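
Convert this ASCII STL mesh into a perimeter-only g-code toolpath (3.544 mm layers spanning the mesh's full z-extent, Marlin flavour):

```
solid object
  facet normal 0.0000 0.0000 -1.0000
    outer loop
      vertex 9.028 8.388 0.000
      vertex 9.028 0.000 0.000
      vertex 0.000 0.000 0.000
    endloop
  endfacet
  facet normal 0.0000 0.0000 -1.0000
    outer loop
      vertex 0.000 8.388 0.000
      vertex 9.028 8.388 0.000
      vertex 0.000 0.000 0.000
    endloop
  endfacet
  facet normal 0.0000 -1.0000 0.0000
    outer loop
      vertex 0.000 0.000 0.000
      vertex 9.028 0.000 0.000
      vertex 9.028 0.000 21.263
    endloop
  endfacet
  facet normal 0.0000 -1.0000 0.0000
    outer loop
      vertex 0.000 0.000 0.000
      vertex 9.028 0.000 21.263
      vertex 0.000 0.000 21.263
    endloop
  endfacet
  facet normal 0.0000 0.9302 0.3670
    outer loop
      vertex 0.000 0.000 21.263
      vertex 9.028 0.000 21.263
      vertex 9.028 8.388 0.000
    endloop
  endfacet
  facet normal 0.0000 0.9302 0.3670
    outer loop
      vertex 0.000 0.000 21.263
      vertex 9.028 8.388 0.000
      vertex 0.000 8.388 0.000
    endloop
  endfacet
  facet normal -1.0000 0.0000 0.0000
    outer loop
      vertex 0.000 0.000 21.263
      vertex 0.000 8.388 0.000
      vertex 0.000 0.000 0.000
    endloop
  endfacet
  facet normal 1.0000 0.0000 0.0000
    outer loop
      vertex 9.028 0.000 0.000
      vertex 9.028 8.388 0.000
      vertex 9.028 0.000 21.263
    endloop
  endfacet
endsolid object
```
; perimeter-only toolpath
G21 ; units = mm
G90 ; absolute positioning
G28 ; home
; layer 1
G0 Z3.544
G0 X0.000 Y0.000
G1 X9.028 Y0.000
G1 X9.028 Y6.990
G1 X0.000 Y6.990
G1 X0.000 Y0.000
; layer 2
G0 Z7.088
G0 X0.000 Y0.000
G1 X9.028 Y0.000
G1 X9.028 Y5.592
G1 X0.000 Y5.592
G1 X0.000 Y0.000
; layer 3
G0 Z10.632
G0 X0.000 Y0.000
G1 X9.028 Y0.000
G1 X9.028 Y4.194
G1 X0.000 Y4.194
G1 X0.000 Y0.000
; layer 4
G0 Z14.175
G0 X0.000 Y0.000
G1 X9.028 Y0.000
G1 X9.028 Y2.796
G1 X0.000 Y2.796
G1 X0.000 Y0.000
; layer 5
G0 Z17.719
G0 X0.000 Y0.000
G1 X9.028 Y0.000
G1 X9.028 Y1.398
G1 X0.000 Y1.398
G1 X0.000 Y0.000
M2 ; end

The solid is a wedge (ramp): 9.03 × 8.39 mm base, rising to 21.3 mm along the y=0 edge and sloping linearly to z=0 at y=8.39. Slicing at Δz = 3.544 mm — 6 equal slices spanning the solid's height, so layer i sits at z = i·h/6 — gives 5 non-empty perimeters. Each is a 4-segment closed polygon; G0 lifts to the layer z and rapids to the start vertex, then G1 traces the edges. The cross-section shrinks linearly with z (the slice at the apex is degenerate and omitted).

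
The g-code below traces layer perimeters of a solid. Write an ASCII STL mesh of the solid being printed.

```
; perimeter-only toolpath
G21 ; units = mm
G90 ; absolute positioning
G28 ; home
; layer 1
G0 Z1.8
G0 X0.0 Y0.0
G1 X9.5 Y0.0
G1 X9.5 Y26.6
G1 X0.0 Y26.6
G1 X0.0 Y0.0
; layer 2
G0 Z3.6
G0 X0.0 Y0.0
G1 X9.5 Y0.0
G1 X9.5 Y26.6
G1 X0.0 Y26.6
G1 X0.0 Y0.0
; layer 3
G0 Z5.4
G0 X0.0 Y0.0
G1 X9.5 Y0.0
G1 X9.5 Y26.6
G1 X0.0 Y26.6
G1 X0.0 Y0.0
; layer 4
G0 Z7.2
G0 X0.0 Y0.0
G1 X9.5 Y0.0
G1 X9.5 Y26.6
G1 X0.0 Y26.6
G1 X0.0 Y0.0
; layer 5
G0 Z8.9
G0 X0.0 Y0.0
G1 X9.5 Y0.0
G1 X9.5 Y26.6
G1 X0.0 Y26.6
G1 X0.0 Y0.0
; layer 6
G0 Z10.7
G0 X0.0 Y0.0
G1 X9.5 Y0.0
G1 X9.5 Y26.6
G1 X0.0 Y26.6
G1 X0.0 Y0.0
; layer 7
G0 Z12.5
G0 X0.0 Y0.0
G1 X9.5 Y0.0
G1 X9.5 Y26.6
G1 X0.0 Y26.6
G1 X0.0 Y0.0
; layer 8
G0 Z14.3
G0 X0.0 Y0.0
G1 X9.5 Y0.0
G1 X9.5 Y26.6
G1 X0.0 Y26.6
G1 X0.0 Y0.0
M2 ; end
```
solid part
  facet normal 0.0000 0.0000 -1.0000
    outer loop
      vertex 9.5 26.6 0.0
      vertex 9.5 0.0 0.0
      vertex 0.0 0.0 0.0
    endloop
  endfacet
  facet normal 0.0000 0.0000 -1.0000
    outer loop
      vertex 0.0 26.6 0.0
      vertex 9.5 26.6 0.0
      vertex 0.0 0.0 0.0
    endloop
  endfacet
  facet normal 0.0000 0.0000 1.0000
    outer loop
      vertex 0.0 0.0 14.3
      vertex 9.5 0.0 14.3
      vertex 9.5 26.6 14.3
    endloop
  endfacet
  facet normal 0.0000 0.0000 1.0000
    outer loop
      vertex 0.0 0.0 14.3
      vertex 9.5 26.6 14.3
      vertex 0.0 26.6 14.3
    endloop
  endfacet
  facet normal 0.0000 -1.0000 0.0000
    outer loop
      vertex 0.0 0.0 0.0
      vertex 9.5 0.0 0.0
      vertex 9.5 0.0 14.3
    endloop
  endfacet
  facet normal 0.0000 -1.0000 0.0000
    outer loop
      vertex 0.0 0.0 0.0
      vertex 9.5 0.0 14.3
      vertex 0.0 0.0 14.3
    endloop
  endfacet
  facet normal 0.0000 1.0000 0.0000
    outer loop
      vertex 9.5 26.6 14.3
      vertex 9.5 26.6 0.0
      vertex 0.0 26.6 0.0
    endloop
  endfacet
  facet normal 0.0000 1.0000 0.0000
    outer loop
      vertex 0.0 26.6 14.3
      vertex 9.5 26.6 14.3
      vertex 0.0 26.6 0.0
    endloop
  endfacet
  facet normal -1.0000 0.0000 0.0000
    outer loop
      vertex 0.0 26.6 14.3
      vertex 0.0 26.6 0.0
      vertex 0.0 0.0 0.0
    endloop
  endfacet
  facet normal -1.0000 0.0000 0.0000
    outer loop
      vertex 0.0 0.0 14.3
      vertex 0.0 26.6 14.3
      vertex 0.0 0.0 0.0
    endloop
  endfacet
  facet normal 1.0000 0.0000 0.0000
    outer loop
      vertex 9.5 0.0 0.0
      vertex 9.5 26.6 0.0
      vertex 9.5 26.6 14.3
    endloop
  endfacet
  facet normal 1.0000 0.0000 0.0000
    outer loop
      vertex 9.5 0.0 0.0
      vertex 9.5 26.6 14.3
      vertex 9.5 0.0 14.3
    endloop
  endfacet
endsolid part

The G0 Z moves step by Δz≈1.8 mm. Every layer's G1 loop is the same polygon, so the solid is a straight extrusion of it from z=0 to z≈14.3. Closing with flat bottom and top caps and triangulating gives 12 facets — a rectangular box, roughly 9.5 × 26.6 mm footprint and 14.3 mm tall.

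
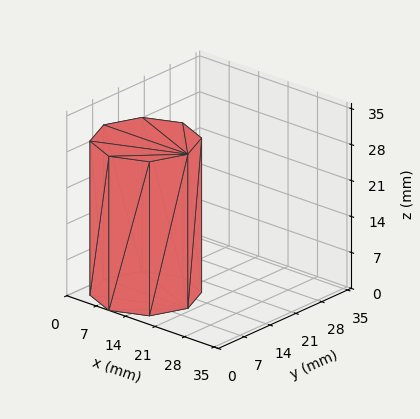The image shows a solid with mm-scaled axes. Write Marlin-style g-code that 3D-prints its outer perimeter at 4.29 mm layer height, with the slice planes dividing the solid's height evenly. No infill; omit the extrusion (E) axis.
Reading the render: the shape is a regular 8-sided prism (a cylinder approximated with 8 flat sides), circumscribed radius ≈ 10 mm, height ≈ 30 mm (dimensions read to the nearest mm from the axis ticks). For the g-code, the solid's height is divided into equal slices at the stated Δz and each level perimeter traced with G1 moves after a G0 lift.

; perimeter-only toolpath
G21 ; units = mm
G90 ; absolute positioning
G28 ; home
; layer 1
G0 Z4.29
G0 X20.00 Y10.00
G1 X17.07 Y17.07
G1 X10.00 Y20.00
G1 X2.93 Y17.07
G1 X0.00 Y10.00
G1 X2.93 Y2.93
G1 X10.00 Y0.00
G1 X17.07 Y2.93
G1 X20.00 Y10.00
; layer 2
G0 Z8.57
G0 X20.00 Y10.00
G1 X17.07 Y17.07
G1 X10.00 Y20.00
G1 X2.93 Y17.07
G1 X0.00 Y10.00
G1 X2.93 Y2.93
G1 X10.00 Y0.00
G1 X17.07 Y2.93
G1 X20.00 Y10.00
; layer 3
G0 Z12.86
G0 X20.00 Y10.00
G1 X17.07 Y17.07
G1 X10.00 Y20.00
G1 X2.93 Y17.07
G1 X0.00 Y10.00
G1 X2.93 Y2.93
G1 X10.00 Y0.00
G1 X17.07 Y2.93
G1 X20.00 Y10.00
; layer 4
G0 Z17.14
G0 X20.00 Y10.00
G1 X17.07 Y17.07
G1 X10.00 Y20.00
G1 X2.93 Y17.07
G1 X0.00 Y10.00
G1 X2.93 Y2.93
G1 X10.00 Y0.00
G1 X17.07 Y2.93
G1 X20.00 Y10.00
; layer 5
G0 Z21.43
G0 X20.00 Y10.00
G1 X17.07 Y17.07
G1 X10.00 Y20.00
G1 X2.93 Y17.07
G1 X0.00 Y10.00
G1 X2.93 Y2.93
G1 X10.00 Y0.00
G1 X17.07 Y2.93
G1 X20.00 Y10.00
; layer 6
G0 Z25.71
G0 X20.00 Y10.00
G1 X17.07 Y17.07
G1 X10.00 Y20.00
G1 X2.93 Y17.07
G1 X0.00 Y10.00
G1 X2.93 Y2.93
G1 X10.00 Y0.00
G1 X17.07 Y2.93
G1 X20.00 Y10.00
; layer 7
G0 Z30.00
G0 X20.00 Y10.00
G1 X17.07 Y17.07
G1 X10.00 Y20.00
G1 X2.93 Y17.07
G1 X0.00 Y10.00
G1 X2.93 Y2.93
G1 X10.00 Y0.00
G1 X17.07 Y2.93
G1 X20.00 Y10.00
M2 ; end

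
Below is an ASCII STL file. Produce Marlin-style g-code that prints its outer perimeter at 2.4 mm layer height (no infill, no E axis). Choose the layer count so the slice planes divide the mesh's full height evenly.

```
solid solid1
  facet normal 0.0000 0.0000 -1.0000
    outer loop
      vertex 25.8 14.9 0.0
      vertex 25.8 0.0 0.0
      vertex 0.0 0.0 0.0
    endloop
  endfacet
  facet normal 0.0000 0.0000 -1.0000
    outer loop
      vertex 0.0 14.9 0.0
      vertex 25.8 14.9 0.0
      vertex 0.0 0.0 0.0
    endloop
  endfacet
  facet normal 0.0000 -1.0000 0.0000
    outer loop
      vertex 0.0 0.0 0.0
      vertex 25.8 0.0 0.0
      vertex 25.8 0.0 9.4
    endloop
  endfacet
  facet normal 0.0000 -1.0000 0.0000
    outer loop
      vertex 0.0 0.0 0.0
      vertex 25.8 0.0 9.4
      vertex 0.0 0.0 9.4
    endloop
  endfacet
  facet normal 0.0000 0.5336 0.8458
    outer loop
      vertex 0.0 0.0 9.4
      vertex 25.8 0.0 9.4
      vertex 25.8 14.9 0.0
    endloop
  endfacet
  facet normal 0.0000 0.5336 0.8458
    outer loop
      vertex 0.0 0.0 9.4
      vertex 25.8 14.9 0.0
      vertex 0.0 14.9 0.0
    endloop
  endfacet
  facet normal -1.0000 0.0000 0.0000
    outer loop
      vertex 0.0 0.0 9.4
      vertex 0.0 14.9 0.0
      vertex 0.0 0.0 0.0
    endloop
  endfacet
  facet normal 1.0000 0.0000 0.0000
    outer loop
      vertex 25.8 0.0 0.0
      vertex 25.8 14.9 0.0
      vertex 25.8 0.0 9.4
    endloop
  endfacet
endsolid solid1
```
; perimeter-only toolpath
G21 ; units = mm
G90 ; absolute positioning
G28 ; home
; layer 1
G0 Z2.4
G0 X0.0 Y0.0
G1 X25.8 Y0.0
G1 X25.8 Y11.2
G1 X0.0 Y11.2
G1 X0.0 Y0.0
; layer 2
G0 Z4.7
G0 X0.0 Y0.0
G1 X25.8 Y0.0
G1 X25.8 Y7.5
G1 X0.0 Y7.5
G1 X0.0 Y0.0
; layer 3
G0 Z7.1
G0 X0.0 Y0.0
G1 X25.8 Y0.0
G1 X25.8 Y3.7
G1 X0.0 Y3.7
G1 X0.0 Y0.0
M2 ; end

The solid is a wedge (ramp): 25.8 × 14.9 mm base, rising to 9.4 mm along the y=0 edge and sloping linearly to z=0 at y=14.9. Slicing at Δz = 2.4 mm — 4 equal slices spanning the solid's height, so layer i sits at z = i·h/4 — gives 3 non-empty perimeters. Each is a 4-segment closed polygon; G0 lifts to the layer z and rapids to the start vertex, then G1 traces the edges. The cross-section shrinks linearly with z (the slice at the apex is degenerate and omitted).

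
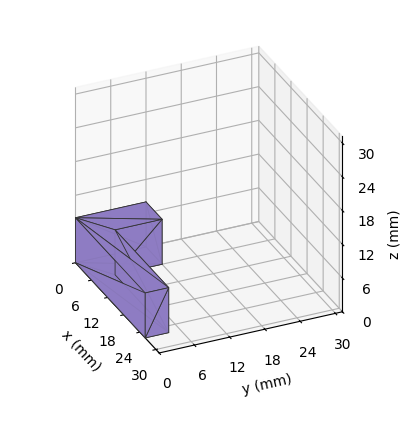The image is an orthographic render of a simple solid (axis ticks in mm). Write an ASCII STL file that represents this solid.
Reading the render: the shape is an L-shaped prism: outer 26 × 12 mm, arm thicknesses ≈ 4 mm (horizontal) and 6 mm (vertical), extruded 8 mm in z (dimensions read to the nearest mm from the axis ticks). For the STL, each face is triangulated and given an outward normal.

solid part
  facet normal 0.0000 0.0000 -1.0000
    outer loop
      vertex 26.000 4.000 0.000
      vertex 26.000 0.000 0.000
      vertex 0.000 0.000 0.000
    endloop
  endfacet
  facet normal 0.0000 0.0000 -1.0000
    outer loop
      vertex 6.000 4.000 0.000
      vertex 26.000 4.000 0.000
      vertex 0.000 0.000 0.000
    endloop
  endfacet
  facet normal 0.0000 0.0000 -1.0000
    outer loop
      vertex 6.000 12.000 0.000
      vertex 6.000 4.000 0.000
      vertex 0.000 0.000 0.000
    endloop
  endfacet
  facet normal 0.0000 0.0000 -1.0000
    outer loop
      vertex 0.000 12.000 0.000
      vertex 6.000 12.000 0.000
      vertex 0.000 0.000 0.000
    endloop
  endfacet
  facet normal 0.0000 0.0000 1.0000
    outer loop
      vertex 0.000 0.000 8.000
      vertex 26.000 0.000 8.000
      vertex 26.000 4.000 8.000
    endloop
  endfacet
  facet normal 0.0000 0.0000 1.0000
    outer loop
      vertex 0.000 0.000 8.000
      vertex 26.000 4.000 8.000
      vertex 6.000 4.000 8.000
    endloop
  endfacet
  facet normal 0.0000 0.0000 1.0000
    outer loop
      vertex 0.000 0.000 8.000
      vertex 6.000 4.000 8.000
      vertex 6.000 12.000 8.000
    endloop
  endfacet
  facet normal 0.0000 0.0000 1.0000
    outer loop
      vertex 0.000 0.000 8.000
      vertex 6.000 12.000 8.000
      vertex 0.000 12.000 8.000
    endloop
  endfacet
  facet normal 0.0000 -1.0000 0.0000
    outer loop
      vertex 0.000 0.000 0.000
      vertex 26.000 0.000 0.000
      vertex 26.000 0.000 8.000
    endloop
  endfacet
  facet normal 0.0000 -1.0000 0.0000
    outer loop
      vertex 0.000 0.000 0.000
      vertex 26.000 0.000 8.000
      vertex 0.000 0.000 8.000
    endloop
  endfacet
  facet normal 1.0000 0.0000 0.0000
    outer loop
      vertex 26.000 0.000 0.000
      vertex 26.000 4.000 0.000
      vertex 26.000 4.000 8.000
    endloop
  endfacet
  facet normal 1.0000 0.0000 0.0000
    outer loop
      vertex 26.000 0.000 0.000
      vertex 26.000 4.000 8.000
      vertex 26.000 0.000 8.000
    endloop
  endfacet
  facet normal 0.0000 1.0000 0.0000
    outer loop
      vertex 26.000 4.000 0.000
      vertex 6.000 4.000 0.000
      vertex 6.000 4.000 8.000
    endloop
  endfacet
  facet normal 0.0000 1.0000 0.0000
    outer loop
      vertex 26.000 4.000 0.000
      vertex 6.000 4.000 8.000
      vertex 26.000 4.000 8.000
    endloop
  endfacet
  facet normal 1.0000 0.0000 0.0000
    outer loop
      vertex 6.000 4.000 0.000
      vertex 6.000 12.000 0.000
      vertex 6.000 12.000 8.000
    endloop
  endfacet
  facet normal 1.0000 0.0000 0.0000
    outer loop
      vertex 6.000 4.000 0.000
      vertex 6.000 12.000 8.000
      vertex 6.000 4.000 8.000
    endloop
  endfacet
  facet normal 0.0000 1.0000 0.0000
    outer loop
      vertex 6.000 12.000 0.000
      vertex 0.000 12.000 0.000
      vertex 0.000 12.000 8.000
    endloop
  endfacet
  facet normal 0.0000 1.0000 0.0000
    outer loop
      vertex 6.000 12.000 0.000
      vertex 0.000 12.000 8.000
      vertex 6.000 12.000 8.000
    endloop
  endfacet
  facet normal -1.0000 0.0000 0.0000
    outer loop
      vertex 0.000 12.000 0.000
      vertex 0.000 0.000 0.000
      vertex 0.000 0.000 8.000
    endloop
  endfacet
  facet normal -1.0000 0.0000 0.0000
    outer loop
      vertex 0.000 12.000 0.000
      vertex 0.000 0.000 8.000
      vertex 0.000 12.000 8.000
    endloop
  endfacet
endsolid part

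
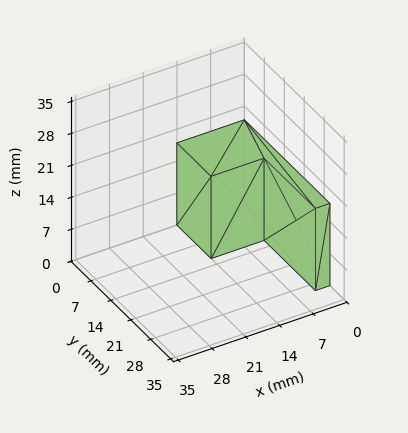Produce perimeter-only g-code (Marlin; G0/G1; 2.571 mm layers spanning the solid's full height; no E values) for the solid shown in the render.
Reading the render: the shape is an L-shaped prism: outer 14 × 30 mm, arm thicknesses ≈ 12 mm (horizontal) and 3 mm (vertical), extruded 18 mm in z (dimensions read to the nearest mm from the axis ticks). For the g-code, the solid's height is divided into equal slices at the stated Δz and each level perimeter traced with G1 moves after a G0 lift.

; perimeter-only toolpath
G21 ; units = mm
G90 ; absolute positioning
G28 ; home
; layer 1
G0 Z2.571
G0 X0.000 Y0.000
G1 X14.000 Y0.000
G1 X14.000 Y12.000
G1 X3.000 Y12.000
G1 X3.000 Y30.000
G1 X0.000 Y30.000
G1 X0.000 Y0.000
; layer 2
G0 Z5.143
G0 X0.000 Y0.000
G1 X14.000 Y0.000
G1 X14.000 Y12.000
G1 X3.000 Y12.000
G1 X3.000 Y30.000
G1 X0.000 Y30.000
G1 X0.000 Y0.000
; layer 3
G0 Z7.714
G0 X0.000 Y0.000
G1 X14.000 Y0.000
G1 X14.000 Y12.000
G1 X3.000 Y12.000
G1 X3.000 Y30.000
G1 X0.000 Y30.000
G1 X0.000 Y0.000
; layer 4
G0 Z10.286
G0 X0.000 Y0.000
G1 X14.000 Y0.000
G1 X14.000 Y12.000
G1 X3.000 Y12.000
G1 X3.000 Y30.000
G1 X0.000 Y30.000
G1 X0.000 Y0.000
; layer 5
G0 Z12.857
G0 X0.000 Y0.000
G1 X14.000 Y0.000
G1 X14.000 Y12.000
G1 X3.000 Y12.000
G1 X3.000 Y30.000
G1 X0.000 Y30.000
G1 X0.000 Y0.000
; layer 6
G0 Z15.429
G0 X0.000 Y0.000
G1 X14.000 Y0.000
G1 X14.000 Y12.000
G1 X3.000 Y12.000
G1 X3.000 Y30.000
G1 X0.000 Y30.000
G1 X0.000 Y0.000
; layer 7
G0 Z18.000
G0 X0.000 Y0.000
G1 X14.000 Y0.000
G1 X14.000 Y12.000
G1 X3.000 Y12.000
G1 X3.000 Y30.000
G1 X0.000 Y30.000
G1 X0.000 Y0.000
M2 ; end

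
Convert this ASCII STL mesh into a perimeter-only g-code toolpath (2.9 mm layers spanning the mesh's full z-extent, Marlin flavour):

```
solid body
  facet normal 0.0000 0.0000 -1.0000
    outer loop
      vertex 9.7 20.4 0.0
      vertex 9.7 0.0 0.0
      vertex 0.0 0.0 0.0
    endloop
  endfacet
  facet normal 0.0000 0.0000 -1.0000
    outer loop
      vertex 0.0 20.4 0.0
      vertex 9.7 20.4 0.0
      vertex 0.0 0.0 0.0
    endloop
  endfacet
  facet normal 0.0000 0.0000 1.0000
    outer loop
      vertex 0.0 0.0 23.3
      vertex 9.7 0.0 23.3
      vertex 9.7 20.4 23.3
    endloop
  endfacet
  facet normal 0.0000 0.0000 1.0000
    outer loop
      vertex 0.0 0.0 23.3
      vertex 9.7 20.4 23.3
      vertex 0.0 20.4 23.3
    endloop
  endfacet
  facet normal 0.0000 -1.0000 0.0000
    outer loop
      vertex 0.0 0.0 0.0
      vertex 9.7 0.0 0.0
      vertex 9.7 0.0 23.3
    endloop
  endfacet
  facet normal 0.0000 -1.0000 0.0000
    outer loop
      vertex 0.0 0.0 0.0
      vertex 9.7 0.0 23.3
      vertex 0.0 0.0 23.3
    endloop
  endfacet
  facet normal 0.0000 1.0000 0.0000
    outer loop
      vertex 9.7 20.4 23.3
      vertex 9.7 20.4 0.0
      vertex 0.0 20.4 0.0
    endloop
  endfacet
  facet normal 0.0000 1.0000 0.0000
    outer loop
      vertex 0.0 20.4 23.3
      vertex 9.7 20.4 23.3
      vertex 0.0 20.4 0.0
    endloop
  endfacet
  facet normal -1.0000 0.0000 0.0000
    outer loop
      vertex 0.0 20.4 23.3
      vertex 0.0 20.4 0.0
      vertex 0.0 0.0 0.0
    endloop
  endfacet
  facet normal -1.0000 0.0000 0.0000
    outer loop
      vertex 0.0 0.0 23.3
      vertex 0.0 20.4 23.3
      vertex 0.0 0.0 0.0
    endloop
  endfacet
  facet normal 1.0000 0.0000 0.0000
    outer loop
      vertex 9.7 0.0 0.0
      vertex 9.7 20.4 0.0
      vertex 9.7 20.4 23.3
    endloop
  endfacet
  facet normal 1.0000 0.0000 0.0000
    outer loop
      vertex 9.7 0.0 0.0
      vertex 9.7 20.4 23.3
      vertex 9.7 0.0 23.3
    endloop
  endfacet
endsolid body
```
; perimeter-only toolpath
G21 ; units = mm
G90 ; absolute positioning
G28 ; home
; layer 1
G0 Z2.9
G0 X0.0 Y0.0
G1 X9.7 Y0.0
G1 X9.7 Y20.4
G1 X0.0 Y20.4
G1 X0.0 Y0.0
; layer 2
G0 Z5.8
G0 X0.0 Y0.0
G1 X9.7 Y0.0
G1 X9.7 Y20.4
G1 X0.0 Y20.4
G1 X0.0 Y0.0
; layer 3
G0 Z8.7
G0 X0.0 Y0.0
G1 X9.7 Y0.0
G1 X9.7 Y20.4
G1 X0.0 Y20.4
G1 X0.0 Y0.0
; layer 4
G0 Z11.7
G0 X0.0 Y0.0
G1 X9.7 Y0.0
G1 X9.7 Y20.4
G1 X0.0 Y20.4
G1 X0.0 Y0.0
; layer 5
G0 Z14.6
G0 X0.0 Y0.0
G1 X9.7 Y0.0
G1 X9.7 Y20.4
G1 X0.0 Y20.4
G1 X0.0 Y0.0
; layer 6
G0 Z17.5
G0 X0.0 Y0.0
G1 X9.7 Y0.0
G1 X9.7 Y20.4
G1 X0.0 Y20.4
G1 X0.0 Y0.0
; layer 7
G0 Z20.4
G0 X0.0 Y0.0
G1 X9.7 Y0.0
G1 X9.7 Y20.4
G1 X0.0 Y20.4
G1 X0.0 Y0.0
; layer 8
G0 Z23.3
G0 X0.0 Y0.0
G1 X9.7 Y0.0
G1 X9.7 Y20.4
G1 X0.0 Y20.4
G1 X0.0 Y0.0
M2 ; end

The solid is a rectangular box, roughly 9.7 × 20.4 mm footprint and 23.3 mm tall. Slicing at Δz = 2.9 mm — 8 equal slices spanning the solid's height, so layer i sits at z = i·h/8 — gives 8 non-empty perimeters. Each is a 4-segment closed polygon; G0 lifts to the layer z and rapids to the start vertex, then G1 traces the edges.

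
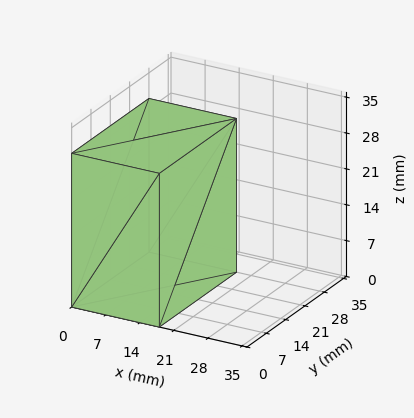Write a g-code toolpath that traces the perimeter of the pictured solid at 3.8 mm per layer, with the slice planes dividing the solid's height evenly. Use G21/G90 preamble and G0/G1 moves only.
Reading the render: the shape is a rectangular box, roughly 18 × 28 mm footprint and 30 mm tall (dimensions read to the nearest mm from the axis ticks). For the g-code, the solid's height is divided into equal slices at the stated Δz and each level perimeter traced with G1 moves after a G0 lift.

; perimeter-only toolpath
G21 ; units = mm
G90 ; absolute positioning
G28 ; home
; layer 1
G0 Z3.8
G0 X0.0 Y0.0
G1 X18.0 Y0.0
G1 X18.0 Y28.0
G1 X0.0 Y28.0
G1 X0.0 Y0.0
; layer 2
G0 Z7.5
G0 X0.0 Y0.0
G1 X18.0 Y0.0
G1 X18.0 Y28.0
G1 X0.0 Y28.0
G1 X0.0 Y0.0
; layer 3
G0 Z11.2
G0 X0.0 Y0.0
G1 X18.0 Y0.0
G1 X18.0 Y28.0
G1 X0.0 Y28.0
G1 X0.0 Y0.0
; layer 4
G0 Z15.0
G0 X0.0 Y0.0
G1 X18.0 Y0.0
G1 X18.0 Y28.0
G1 X0.0 Y28.0
G1 X0.0 Y0.0
; layer 5
G0 Z18.8
G0 X0.0 Y0.0
G1 X18.0 Y0.0
G1 X18.0 Y28.0
G1 X0.0 Y28.0
G1 X0.0 Y0.0
; layer 6
G0 Z22.5
G0 X0.0 Y0.0
G1 X18.0 Y0.0
G1 X18.0 Y28.0
G1 X0.0 Y28.0
G1 X0.0 Y0.0
; layer 7
G0 Z26.2
G0 X0.0 Y0.0
G1 X18.0 Y0.0
G1 X18.0 Y28.0
G1 X0.0 Y28.0
G1 X0.0 Y0.0
; layer 8
G0 Z30.0
G0 X0.0 Y0.0
G1 X18.0 Y0.0
G1 X18.0 Y28.0
G1 X0.0 Y28.0
G1 X0.0 Y0.0
M2 ; end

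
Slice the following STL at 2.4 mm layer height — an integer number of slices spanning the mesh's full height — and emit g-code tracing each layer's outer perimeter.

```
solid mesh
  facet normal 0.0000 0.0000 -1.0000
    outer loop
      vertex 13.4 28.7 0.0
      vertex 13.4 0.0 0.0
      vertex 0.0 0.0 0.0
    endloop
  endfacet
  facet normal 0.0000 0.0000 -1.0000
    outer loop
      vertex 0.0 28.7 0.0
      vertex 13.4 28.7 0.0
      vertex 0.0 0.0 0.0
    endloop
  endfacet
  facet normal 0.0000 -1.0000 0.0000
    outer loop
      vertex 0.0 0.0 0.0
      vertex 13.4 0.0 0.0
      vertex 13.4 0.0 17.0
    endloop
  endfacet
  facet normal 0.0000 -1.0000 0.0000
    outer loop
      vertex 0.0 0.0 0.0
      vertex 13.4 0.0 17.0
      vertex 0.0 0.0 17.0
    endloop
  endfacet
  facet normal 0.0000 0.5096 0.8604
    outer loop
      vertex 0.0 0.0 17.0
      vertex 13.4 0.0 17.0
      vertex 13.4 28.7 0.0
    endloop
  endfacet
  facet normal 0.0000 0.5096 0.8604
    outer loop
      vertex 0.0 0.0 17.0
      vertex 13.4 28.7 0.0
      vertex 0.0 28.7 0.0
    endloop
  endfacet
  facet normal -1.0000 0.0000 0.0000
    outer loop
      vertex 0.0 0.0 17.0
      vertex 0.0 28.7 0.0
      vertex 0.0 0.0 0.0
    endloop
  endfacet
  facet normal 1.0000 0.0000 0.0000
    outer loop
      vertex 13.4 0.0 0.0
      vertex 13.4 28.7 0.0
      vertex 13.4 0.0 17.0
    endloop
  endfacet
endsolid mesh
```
; perimeter-only toolpath
G21 ; units = mm
G90 ; absolute positioning
G28 ; home
; layer 1
G0 Z2.4
G0 X0.0 Y0.0
G1 X13.4 Y0.0
G1 X13.4 Y24.6
G1 X0.0 Y24.6
G1 X0.0 Y0.0
; layer 2
G0 Z4.9
G0 X0.0 Y0.0
G1 X13.4 Y0.0
G1 X13.4 Y20.5
G1 X0.0 Y20.5
G1 X0.0 Y0.0
; layer 3
G0 Z7.3
G0 X0.0 Y0.0
G1 X13.4 Y0.0
G1 X13.4 Y16.4
G1 X0.0 Y16.4
G1 X0.0 Y0.0
; layer 4
G0 Z9.7
G0 X0.0 Y0.0
G1 X13.4 Y0.0
G1 X13.4 Y12.3
G1 X0.0 Y12.3
G1 X0.0 Y0.0
; layer 5
G0 Z12.1
G0 X0.0 Y0.0
G1 X13.4 Y0.0
G1 X13.4 Y8.2
G1 X0.0 Y8.2
G1 X0.0 Y0.0
; layer 6
G0 Z14.6
G0 X0.0 Y0.0
G1 X13.4 Y0.0
G1 X13.4 Y4.1
G1 X0.0 Y4.1
G1 X0.0 Y0.0
M2 ; end

The solid is a wedge (ramp): 13.4 × 28.7 mm base, rising to 17 mm along the y=0 edge and sloping linearly to z=0 at y=28.7. Slicing at Δz = 2.4 mm — 7 equal slices spanning the solid's height, so layer i sits at z = i·h/7 — gives 6 non-empty perimeters. Each is a 4-segment closed polygon; G0 lifts to the layer z and rapids to the start vertex, then G1 traces the edges. The cross-section shrinks linearly with z (the slice at the apex is degenerate and omitted).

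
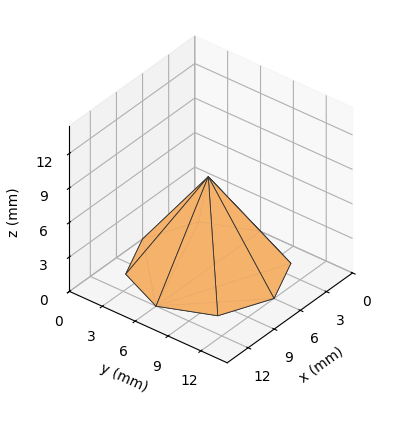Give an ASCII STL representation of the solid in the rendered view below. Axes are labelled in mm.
Reading the render: the shape is a regular 8-sided pyramid, base circumscribed radius ≈ 6 mm, apex at z ≈ 8 mm (dimensions read to the nearest mm from the axis ticks). For the STL, each face is triangulated and given an outward normal.

solid part
  facet normal 0.0000 0.0000 -1.0000
    outer loop
      vertex 6.0 12.0 0.0
      vertex 10.2 10.2 0.0
      vertex 12.0 6.0 0.0
    endloop
  endfacet
  facet normal 0.0000 0.0000 -1.0000
    outer loop
      vertex 1.8 10.2 0.0
      vertex 6.0 12.0 0.0
      vertex 12.0 6.0 0.0
    endloop
  endfacet
  facet normal 0.0000 0.0000 -1.0000
    outer loop
      vertex 0.0 6.0 0.0
      vertex 1.8 10.2 0.0
      vertex 12.0 6.0 0.0
    endloop
  endfacet
  facet normal 0.0000 0.0000 -1.0000
    outer loop
      vertex 1.8 1.8 0.0
      vertex 0.0 6.0 0.0
      vertex 12.0 6.0 0.0
    endloop
  endfacet
  facet normal 0.0000 0.0000 -1.0000
    outer loop
      vertex 6.0 0.0 0.0
      vertex 1.8 1.8 0.0
      vertex 12.0 6.0 0.0
    endloop
  endfacet
  facet normal 0.0000 0.0000 -1.0000
    outer loop
      vertex 10.2 1.8 0.0
      vertex 6.0 0.0 0.0
      vertex 12.0 6.0 0.0
    endloop
  endfacet
  facet normal 0.7568 0.3243 0.5676
    outer loop
      vertex 12.0 6.0 0.0
      vertex 10.2 10.2 0.0
      vertex 6.0 6.0 8.0
    endloop
  endfacet
  facet normal 0.3243 0.7568 0.5676
    outer loop
      vertex 10.2 10.2 0.0
      vertex 6.0 12.0 0.0
      vertex 6.0 6.0 8.0
    endloop
  endfacet
  facet normal -0.3243 0.7568 0.5676
    outer loop
      vertex 6.0 12.0 0.0
      vertex 1.8 10.2 0.0
      vertex 6.0 6.0 8.0
    endloop
  endfacet
  facet normal -0.7568 0.3243 0.5676
    outer loop
      vertex 1.8 10.2 0.0
      vertex 0.0 6.0 0.0
      vertex 6.0 6.0 8.0
    endloop
  endfacet
  facet normal -0.7568 -0.3243 0.5676
    outer loop
      vertex 0.0 6.0 0.0
      vertex 1.8 1.8 0.0
      vertex 6.0 6.0 8.0
    endloop
  endfacet
  facet normal -0.3243 -0.7568 0.5676
    outer loop
      vertex 1.8 1.8 0.0
      vertex 6.0 0.0 0.0
      vertex 6.0 6.0 8.0
    endloop
  endfacet
  facet normal 0.3243 -0.7568 0.5676
    outer loop
      vertex 6.0 0.0 0.0
      vertex 10.2 1.8 0.0
      vertex 6.0 6.0 8.0
    endloop
  endfacet
  facet normal 0.7568 -0.3243 0.5676
    outer loop
      vertex 10.2 1.8 0.0
      vertex 12.0 6.0 0.0
      vertex 6.0 6.0 8.0
    endloop
  endfacet
endsolid part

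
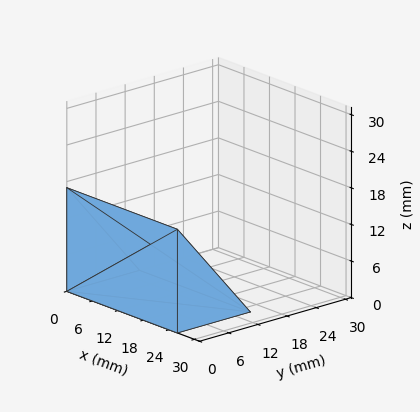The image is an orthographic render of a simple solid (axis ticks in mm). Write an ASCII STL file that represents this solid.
Reading the render: the shape is a wedge (ramp): 26 × 15 mm base, rising to 17 mm along the y=0 edge and sloping linearly to z=0 at y=15 (dimensions read to the nearest mm from the axis ticks). For the STL, each face is triangulated and given an outward normal.

solid part
  facet normal 0.0000 0.0000 -1.0000
    outer loop
      vertex 26.000 15.000 0.000
      vertex 26.000 0.000 0.000
      vertex 0.000 0.000 0.000
    endloop
  endfacet
  facet normal 0.0000 0.0000 -1.0000
    outer loop
      vertex 0.000 15.000 0.000
      vertex 26.000 15.000 0.000
      vertex 0.000 0.000 0.000
    endloop
  endfacet
  facet normal 0.0000 -1.0000 0.0000
    outer loop
      vertex 0.000 0.000 0.000
      vertex 26.000 0.000 0.000
      vertex 26.000 0.000 17.000
    endloop
  endfacet
  facet normal 0.0000 -1.0000 0.0000
    outer loop
      vertex 0.000 0.000 0.000
      vertex 26.000 0.000 17.000
      vertex 0.000 0.000 17.000
    endloop
  endfacet
  facet normal 0.0000 0.7498 0.6616
    outer loop
      vertex 0.000 0.000 17.000
      vertex 26.000 0.000 17.000
      vertex 26.000 15.000 0.000
    endloop
  endfacet
  facet normal 0.0000 0.7498 0.6616
    outer loop
      vertex 0.000 0.000 17.000
      vertex 26.000 15.000 0.000
      vertex 0.000 15.000 0.000
    endloop
  endfacet
  facet normal -1.0000 0.0000 0.0000
    outer loop
      vertex 0.000 0.000 17.000
      vertex 0.000 15.000 0.000
      vertex 0.000 0.000 0.000
    endloop
  endfacet
  facet normal 1.0000 0.0000 0.0000
    outer loop
      vertex 26.000 0.000 0.000
      vertex 26.000 15.000 0.000
      vertex 26.000 0.000 17.000
    endloop
  endfacet
endsolid part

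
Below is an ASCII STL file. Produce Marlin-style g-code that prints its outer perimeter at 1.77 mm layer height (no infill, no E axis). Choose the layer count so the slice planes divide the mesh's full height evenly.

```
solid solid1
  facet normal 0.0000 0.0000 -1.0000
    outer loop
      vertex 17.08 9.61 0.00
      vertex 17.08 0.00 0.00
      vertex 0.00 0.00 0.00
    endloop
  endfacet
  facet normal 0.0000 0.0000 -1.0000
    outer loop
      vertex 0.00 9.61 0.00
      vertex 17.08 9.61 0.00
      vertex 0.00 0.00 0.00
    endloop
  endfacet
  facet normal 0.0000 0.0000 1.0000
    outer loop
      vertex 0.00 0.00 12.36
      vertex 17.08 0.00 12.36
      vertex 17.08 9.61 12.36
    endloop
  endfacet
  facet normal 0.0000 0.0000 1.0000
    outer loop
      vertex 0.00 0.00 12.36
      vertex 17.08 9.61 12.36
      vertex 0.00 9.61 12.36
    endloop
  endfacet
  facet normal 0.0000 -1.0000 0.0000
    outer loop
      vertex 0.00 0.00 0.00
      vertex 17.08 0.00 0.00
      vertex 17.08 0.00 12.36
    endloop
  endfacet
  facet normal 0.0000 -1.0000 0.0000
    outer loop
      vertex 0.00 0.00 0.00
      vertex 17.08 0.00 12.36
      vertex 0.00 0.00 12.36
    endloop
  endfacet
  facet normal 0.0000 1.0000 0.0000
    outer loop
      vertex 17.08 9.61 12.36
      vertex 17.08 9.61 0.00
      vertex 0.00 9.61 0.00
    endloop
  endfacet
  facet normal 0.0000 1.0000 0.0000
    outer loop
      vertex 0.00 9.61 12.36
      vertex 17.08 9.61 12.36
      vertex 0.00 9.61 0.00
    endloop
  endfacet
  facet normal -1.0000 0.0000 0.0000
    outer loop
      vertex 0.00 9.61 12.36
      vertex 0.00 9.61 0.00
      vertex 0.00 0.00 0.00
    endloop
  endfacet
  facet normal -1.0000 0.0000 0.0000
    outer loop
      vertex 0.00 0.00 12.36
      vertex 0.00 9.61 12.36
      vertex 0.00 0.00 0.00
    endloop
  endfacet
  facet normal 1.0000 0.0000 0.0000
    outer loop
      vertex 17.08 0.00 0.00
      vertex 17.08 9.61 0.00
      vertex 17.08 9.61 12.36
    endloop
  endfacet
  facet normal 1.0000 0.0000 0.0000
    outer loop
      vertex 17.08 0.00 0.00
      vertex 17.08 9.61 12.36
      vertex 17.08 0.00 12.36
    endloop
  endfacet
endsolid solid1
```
; perimeter-only toolpath
G21 ; units = mm
G90 ; absolute positioning
G28 ; home
; layer 1
G0 Z1.77
G0 X0.00 Y0.00
G1 X17.08 Y0.00
G1 X17.08 Y9.61
G1 X0.00 Y9.61
G1 X0.00 Y0.00
; layer 2
G0 Z3.53
G0 X0.00 Y0.00
G1 X17.08 Y0.00
G1 X17.08 Y9.61
G1 X0.00 Y9.61
G1 X0.00 Y0.00
; layer 3
G0 Z5.30
G0 X0.00 Y0.00
G1 X17.08 Y0.00
G1 X17.08 Y9.61
G1 X0.00 Y9.61
G1 X0.00 Y0.00
; layer 4
G0 Z7.06
G0 X0.00 Y0.00
G1 X17.08 Y0.00
G1 X17.08 Y9.61
G1 X0.00 Y9.61
G1 X0.00 Y0.00
; layer 5
G0 Z8.83
G0 X0.00 Y0.00
G1 X17.08 Y0.00
G1 X17.08 Y9.61
G1 X0.00 Y9.61
G1 X0.00 Y0.00
; layer 6
G0 Z10.59
G0 X0.00 Y0.00
G1 X17.08 Y0.00
G1 X17.08 Y9.61
G1 X0.00 Y9.61
G1 X0.00 Y0.00
; layer 7
G0 Z12.36
G0 X0.00 Y0.00
G1 X17.08 Y0.00
G1 X17.08 Y9.61
G1 X0.00 Y9.61
G1 X0.00 Y0.00
M2 ; end

The solid is a rectangular box, roughly 17.1 × 9.61 mm footprint and 12.4 mm tall. Slicing at Δz = 1.77 mm — 7 equal slices spanning the solid's height, so layer i sits at z = i·h/7 — gives 7 non-empty perimeters. Each is a 4-segment closed polygon; G0 lifts to the layer z and rapids to the start vertex, then G1 traces the edges.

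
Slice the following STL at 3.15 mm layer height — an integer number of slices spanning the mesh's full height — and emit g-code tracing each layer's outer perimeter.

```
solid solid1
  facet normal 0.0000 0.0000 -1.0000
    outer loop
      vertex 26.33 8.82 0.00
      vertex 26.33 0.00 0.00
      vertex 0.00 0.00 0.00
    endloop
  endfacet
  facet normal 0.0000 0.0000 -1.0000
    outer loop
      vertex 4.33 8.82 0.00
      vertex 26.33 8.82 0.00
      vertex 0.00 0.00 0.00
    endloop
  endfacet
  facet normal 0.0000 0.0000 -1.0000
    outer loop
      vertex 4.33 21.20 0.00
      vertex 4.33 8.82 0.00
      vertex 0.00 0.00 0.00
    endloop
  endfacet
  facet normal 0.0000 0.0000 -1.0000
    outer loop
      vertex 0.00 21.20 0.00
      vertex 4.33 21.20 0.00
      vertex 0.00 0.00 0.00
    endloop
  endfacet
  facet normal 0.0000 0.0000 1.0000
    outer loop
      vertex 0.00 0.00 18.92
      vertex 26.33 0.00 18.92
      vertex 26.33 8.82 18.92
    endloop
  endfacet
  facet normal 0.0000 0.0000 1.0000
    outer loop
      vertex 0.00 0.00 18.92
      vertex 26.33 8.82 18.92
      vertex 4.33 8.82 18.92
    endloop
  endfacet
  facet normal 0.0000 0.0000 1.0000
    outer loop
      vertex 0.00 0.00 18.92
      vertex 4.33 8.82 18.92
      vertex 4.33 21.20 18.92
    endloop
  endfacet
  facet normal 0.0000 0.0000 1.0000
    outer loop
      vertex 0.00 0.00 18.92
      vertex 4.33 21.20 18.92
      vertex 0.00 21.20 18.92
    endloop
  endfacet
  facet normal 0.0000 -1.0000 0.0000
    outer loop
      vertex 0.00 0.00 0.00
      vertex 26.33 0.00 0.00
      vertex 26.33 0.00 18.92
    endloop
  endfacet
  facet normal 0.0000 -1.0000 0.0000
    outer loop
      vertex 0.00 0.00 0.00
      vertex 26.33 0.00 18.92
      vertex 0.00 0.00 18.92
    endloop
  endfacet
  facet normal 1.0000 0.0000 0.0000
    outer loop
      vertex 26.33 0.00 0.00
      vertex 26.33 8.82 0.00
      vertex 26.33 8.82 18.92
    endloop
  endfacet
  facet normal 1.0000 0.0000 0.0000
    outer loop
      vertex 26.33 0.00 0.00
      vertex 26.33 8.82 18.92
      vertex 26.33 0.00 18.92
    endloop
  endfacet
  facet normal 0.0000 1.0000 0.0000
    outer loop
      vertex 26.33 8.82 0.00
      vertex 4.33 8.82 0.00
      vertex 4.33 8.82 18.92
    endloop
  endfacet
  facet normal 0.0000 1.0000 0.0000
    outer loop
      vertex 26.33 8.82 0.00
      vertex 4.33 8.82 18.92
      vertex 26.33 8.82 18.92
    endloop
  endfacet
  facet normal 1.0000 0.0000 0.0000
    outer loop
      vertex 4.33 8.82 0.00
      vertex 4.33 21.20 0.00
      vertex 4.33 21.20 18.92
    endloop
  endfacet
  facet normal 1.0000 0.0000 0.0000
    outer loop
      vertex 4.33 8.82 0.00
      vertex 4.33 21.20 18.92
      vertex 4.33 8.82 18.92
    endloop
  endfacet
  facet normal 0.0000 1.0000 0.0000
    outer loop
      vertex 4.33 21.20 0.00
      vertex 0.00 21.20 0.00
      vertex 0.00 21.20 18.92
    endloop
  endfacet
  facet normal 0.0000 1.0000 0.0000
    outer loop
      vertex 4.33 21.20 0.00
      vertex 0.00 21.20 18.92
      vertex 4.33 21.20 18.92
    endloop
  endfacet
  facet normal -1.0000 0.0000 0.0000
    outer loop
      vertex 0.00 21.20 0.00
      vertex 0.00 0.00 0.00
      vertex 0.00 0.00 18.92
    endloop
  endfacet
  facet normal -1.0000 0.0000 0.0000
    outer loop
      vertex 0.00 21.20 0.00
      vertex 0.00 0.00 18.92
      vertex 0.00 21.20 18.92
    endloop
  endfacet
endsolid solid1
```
; perimeter-only toolpath
G21 ; units = mm
G90 ; absolute positioning
G28 ; home
; layer 1
G0 Z3.15
G0 X0.00 Y0.00
G1 X26.33 Y0.00
G1 X26.33 Y8.82
G1 X4.33 Y8.82
G1 X4.33 Y21.20
G1 X0.00 Y21.20
G1 X0.00 Y0.00
; layer 2
G0 Z6.31
G0 X0.00 Y0.00
G1 X26.33 Y0.00
G1 X26.33 Y8.82
G1 X4.33 Y8.82
G1 X4.33 Y21.20
G1 X0.00 Y21.20
G1 X0.00 Y0.00
; layer 3
G0 Z9.46
G0 X0.00 Y0.00
G1 X26.33 Y0.00
G1 X26.33 Y8.82
G1 X4.33 Y8.82
G1 X4.33 Y21.20
G1 X0.00 Y21.20
G1 X0.00 Y0.00
; layer 4
G0 Z12.61
G0 X0.00 Y0.00
G1 X26.33 Y0.00
G1 X26.33 Y8.82
G1 X4.33 Y8.82
G1 X4.33 Y21.20
G1 X0.00 Y21.20
G1 X0.00 Y0.00
; layer 5
G0 Z15.77
G0 X0.00 Y0.00
G1 X26.33 Y0.00
G1 X26.33 Y8.82
G1 X4.33 Y8.82
G1 X4.33 Y21.20
G1 X0.00 Y21.20
G1 X0.00 Y0.00
; layer 6
G0 Z18.92
G0 X0.00 Y0.00
G1 X26.33 Y0.00
G1 X26.33 Y8.82
G1 X4.33 Y8.82
G1 X4.33 Y21.20
G1 X0.00 Y21.20
G1 X0.00 Y0.00
M2 ; end

The solid is an L-shaped prism: outer 26.3 × 21.2 mm, arm thicknesses ≈ 8.82 mm (horizontal) and 4.33 mm (vertical), extruded 18.9 mm in z. Slicing at Δz = 3.15 mm — 6 equal slices spanning the solid's height, so layer i sits at z = i·h/6 — gives 6 non-empty perimeters. Each is a 6-segment closed polygon; G0 lifts to the layer z and rapids to the start vertex, then G1 traces the edges.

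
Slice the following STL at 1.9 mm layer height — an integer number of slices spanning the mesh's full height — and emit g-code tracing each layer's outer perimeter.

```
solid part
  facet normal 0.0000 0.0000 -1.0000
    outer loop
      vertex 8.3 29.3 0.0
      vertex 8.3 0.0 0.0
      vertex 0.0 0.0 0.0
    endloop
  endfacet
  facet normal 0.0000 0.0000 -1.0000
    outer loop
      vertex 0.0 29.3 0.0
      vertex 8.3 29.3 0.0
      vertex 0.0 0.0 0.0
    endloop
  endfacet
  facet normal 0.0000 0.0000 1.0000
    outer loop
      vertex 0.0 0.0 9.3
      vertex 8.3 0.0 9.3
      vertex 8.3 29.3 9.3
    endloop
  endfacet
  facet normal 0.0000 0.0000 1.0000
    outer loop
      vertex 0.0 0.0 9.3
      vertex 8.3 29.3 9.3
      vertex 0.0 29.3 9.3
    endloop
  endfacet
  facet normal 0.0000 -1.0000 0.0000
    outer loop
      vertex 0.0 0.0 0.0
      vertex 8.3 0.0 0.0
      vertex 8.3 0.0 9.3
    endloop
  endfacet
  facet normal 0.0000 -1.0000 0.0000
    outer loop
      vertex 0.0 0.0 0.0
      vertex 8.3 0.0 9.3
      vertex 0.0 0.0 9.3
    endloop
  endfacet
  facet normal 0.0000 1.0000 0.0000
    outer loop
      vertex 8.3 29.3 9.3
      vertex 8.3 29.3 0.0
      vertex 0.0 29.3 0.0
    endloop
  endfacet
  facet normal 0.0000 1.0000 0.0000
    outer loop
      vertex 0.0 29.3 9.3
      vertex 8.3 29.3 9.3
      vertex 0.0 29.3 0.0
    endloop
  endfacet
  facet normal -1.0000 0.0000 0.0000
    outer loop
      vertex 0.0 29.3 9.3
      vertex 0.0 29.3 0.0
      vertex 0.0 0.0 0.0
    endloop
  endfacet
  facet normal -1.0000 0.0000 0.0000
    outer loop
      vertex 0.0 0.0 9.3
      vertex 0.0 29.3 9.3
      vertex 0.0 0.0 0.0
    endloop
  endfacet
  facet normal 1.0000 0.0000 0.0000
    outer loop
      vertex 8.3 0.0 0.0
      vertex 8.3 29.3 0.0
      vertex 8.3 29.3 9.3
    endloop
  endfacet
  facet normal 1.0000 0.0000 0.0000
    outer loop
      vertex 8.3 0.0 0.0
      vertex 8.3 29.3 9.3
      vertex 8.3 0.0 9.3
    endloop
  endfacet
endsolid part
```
; perimeter-only toolpath
G21 ; units = mm
G90 ; absolute positioning
G28 ; home
; layer 1
G0 Z1.9
G0 X0.0 Y0.0
G1 X8.3 Y0.0
G1 X8.3 Y29.3
G1 X0.0 Y29.3
G1 X0.0 Y0.0
; layer 2
G0 Z3.7
G0 X0.0 Y0.0
G1 X8.3 Y0.0
G1 X8.3 Y29.3
G1 X0.0 Y29.3
G1 X0.0 Y0.0
; layer 3
G0 Z5.6
G0 X0.0 Y0.0
G1 X8.3 Y0.0
G1 X8.3 Y29.3
G1 X0.0 Y29.3
G1 X0.0 Y0.0
; layer 4
G0 Z7.4
G0 X0.0 Y0.0
G1 X8.3 Y0.0
G1 X8.3 Y29.3
G1 X0.0 Y29.3
G1 X0.0 Y0.0
; layer 5
G0 Z9.3
G0 X0.0 Y0.0
G1 X8.3 Y0.0
G1 X8.3 Y29.3
G1 X0.0 Y29.3
G1 X0.0 Y0.0
M2 ; end

The solid is a rectangular box, roughly 8.3 × 29.3 mm footprint and 9.3 mm tall. Slicing at Δz = 1.9 mm — 5 equal slices spanning the solid's height, so layer i sits at z = i·h/5 — gives 5 non-empty perimeters. Each is a 4-segment closed polygon; G0 lifts to the layer z and rapids to the start vertex, then G1 traces the edges.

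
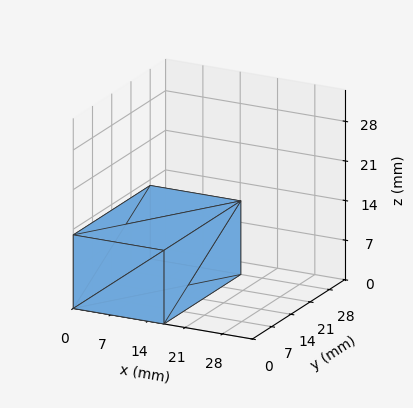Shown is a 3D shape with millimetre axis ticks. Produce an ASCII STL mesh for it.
Reading the render: the shape is a rectangular box, roughly 17 × 28 mm footprint and 13 mm tall (dimensions read to the nearest mm from the axis ticks). For the STL, each face is triangulated and given an outward normal.

solid part
  facet normal 0.0000 0.0000 -1.0000
    outer loop
      vertex 17.0 28.0 0.0
      vertex 17.0 0.0 0.0
      vertex 0.0 0.0 0.0
    endloop
  endfacet
  facet normal 0.0000 0.0000 -1.0000
    outer loop
      vertex 0.0 28.0 0.0
      vertex 17.0 28.0 0.0
      vertex 0.0 0.0 0.0
    endloop
  endfacet
  facet normal 0.0000 0.0000 1.0000
    outer loop
      vertex 0.0 0.0 13.0
      vertex 17.0 0.0 13.0
      vertex 17.0 28.0 13.0
    endloop
  endfacet
  facet normal 0.0000 0.0000 1.0000
    outer loop
      vertex 0.0 0.0 13.0
      vertex 17.0 28.0 13.0
      vertex 0.0 28.0 13.0
    endloop
  endfacet
  facet normal 0.0000 -1.0000 0.0000
    outer loop
      vertex 0.0 0.0 0.0
      vertex 17.0 0.0 0.0
      vertex 17.0 0.0 13.0
    endloop
  endfacet
  facet normal 0.0000 -1.0000 0.0000
    outer loop
      vertex 0.0 0.0 0.0
      vertex 17.0 0.0 13.0
      vertex 0.0 0.0 13.0
    endloop
  endfacet
  facet normal 0.0000 1.0000 0.0000
    outer loop
      vertex 17.0 28.0 13.0
      vertex 17.0 28.0 0.0
      vertex 0.0 28.0 0.0
    endloop
  endfacet
  facet normal 0.0000 1.0000 0.0000
    outer loop
      vertex 0.0 28.0 13.0
      vertex 17.0 28.0 13.0
      vertex 0.0 28.0 0.0
    endloop
  endfacet
  facet normal -1.0000 0.0000 0.0000
    outer loop
      vertex 0.0 28.0 13.0
      vertex 0.0 28.0 0.0
      vertex 0.0 0.0 0.0
    endloop
  endfacet
  facet normal -1.0000 0.0000 0.0000
    outer loop
      vertex 0.0 0.0 13.0
      vertex 0.0 28.0 13.0
      vertex 0.0 0.0 0.0
    endloop
  endfacet
  facet normal 1.0000 0.0000 0.0000
    outer loop
      vertex 17.0 0.0 0.0
      vertex 17.0 28.0 0.0
      vertex 17.0 28.0 13.0
    endloop
  endfacet
  facet normal 1.0000 0.0000 0.0000
    outer loop
      vertex 17.0 0.0 0.0
      vertex 17.0 28.0 13.0
      vertex 17.0 0.0 13.0
    endloop
  endfacet
endsolid part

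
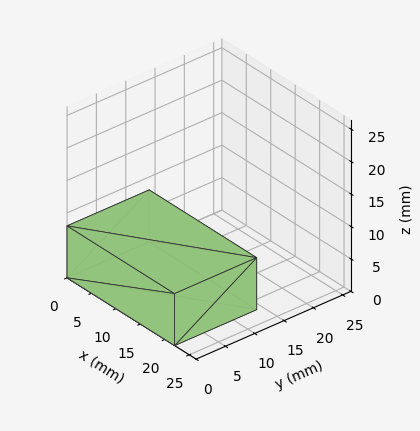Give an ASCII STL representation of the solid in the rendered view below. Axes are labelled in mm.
Reading the render: the shape is a rectangular box, roughly 22 × 14 mm footprint and 8 mm tall (dimensions read to the nearest mm from the axis ticks). For the STL, each face is triangulated and given an outward normal.

solid part
  facet normal 0.0000 0.0000 -1.0000
    outer loop
      vertex 22.00 14.00 0.00
      vertex 22.00 0.00 0.00
      vertex 0.00 0.00 0.00
    endloop
  endfacet
  facet normal 0.0000 0.0000 -1.0000
    outer loop
      vertex 0.00 14.00 0.00
      vertex 22.00 14.00 0.00
      vertex 0.00 0.00 0.00
    endloop
  endfacet
  facet normal 0.0000 0.0000 1.0000
    outer loop
      vertex 0.00 0.00 8.00
      vertex 22.00 0.00 8.00
      vertex 22.00 14.00 8.00
    endloop
  endfacet
  facet normal 0.0000 0.0000 1.0000
    outer loop
      vertex 0.00 0.00 8.00
      vertex 22.00 14.00 8.00
      vertex 0.00 14.00 8.00
    endloop
  endfacet
  facet normal 0.0000 -1.0000 0.0000
    outer loop
      vertex 0.00 0.00 0.00
      vertex 22.00 0.00 0.00
      vertex 22.00 0.00 8.00
    endloop
  endfacet
  facet normal 0.0000 -1.0000 0.0000
    outer loop
      vertex 0.00 0.00 0.00
      vertex 22.00 0.00 8.00
      vertex 0.00 0.00 8.00
    endloop
  endfacet
  facet normal 0.0000 1.0000 0.0000
    outer loop
      vertex 22.00 14.00 8.00
      vertex 22.00 14.00 0.00
      vertex 0.00 14.00 0.00
    endloop
  endfacet
  facet normal 0.0000 1.0000 0.0000
    outer loop
      vertex 0.00 14.00 8.00
      vertex 22.00 14.00 8.00
      vertex 0.00 14.00 0.00
    endloop
  endfacet
  facet normal -1.0000 0.0000 0.0000
    outer loop
      vertex 0.00 14.00 8.00
      vertex 0.00 14.00 0.00
      vertex 0.00 0.00 0.00
    endloop
  endfacet
  facet normal -1.0000 0.0000 0.0000
    outer loop
      vertex 0.00 0.00 8.00
      vertex 0.00 14.00 8.00
      vertex 0.00 0.00 0.00
    endloop
  endfacet
  facet normal 1.0000 0.0000 0.0000
    outer loop
      vertex 22.00 0.00 0.00
      vertex 22.00 14.00 0.00
      vertex 22.00 14.00 8.00
    endloop
  endfacet
  facet normal 1.0000 0.0000 0.0000
    outer loop
      vertex 22.00 0.00 0.00
      vertex 22.00 14.00 8.00
      vertex 22.00 0.00 8.00
    endloop
  endfacet
endsolid part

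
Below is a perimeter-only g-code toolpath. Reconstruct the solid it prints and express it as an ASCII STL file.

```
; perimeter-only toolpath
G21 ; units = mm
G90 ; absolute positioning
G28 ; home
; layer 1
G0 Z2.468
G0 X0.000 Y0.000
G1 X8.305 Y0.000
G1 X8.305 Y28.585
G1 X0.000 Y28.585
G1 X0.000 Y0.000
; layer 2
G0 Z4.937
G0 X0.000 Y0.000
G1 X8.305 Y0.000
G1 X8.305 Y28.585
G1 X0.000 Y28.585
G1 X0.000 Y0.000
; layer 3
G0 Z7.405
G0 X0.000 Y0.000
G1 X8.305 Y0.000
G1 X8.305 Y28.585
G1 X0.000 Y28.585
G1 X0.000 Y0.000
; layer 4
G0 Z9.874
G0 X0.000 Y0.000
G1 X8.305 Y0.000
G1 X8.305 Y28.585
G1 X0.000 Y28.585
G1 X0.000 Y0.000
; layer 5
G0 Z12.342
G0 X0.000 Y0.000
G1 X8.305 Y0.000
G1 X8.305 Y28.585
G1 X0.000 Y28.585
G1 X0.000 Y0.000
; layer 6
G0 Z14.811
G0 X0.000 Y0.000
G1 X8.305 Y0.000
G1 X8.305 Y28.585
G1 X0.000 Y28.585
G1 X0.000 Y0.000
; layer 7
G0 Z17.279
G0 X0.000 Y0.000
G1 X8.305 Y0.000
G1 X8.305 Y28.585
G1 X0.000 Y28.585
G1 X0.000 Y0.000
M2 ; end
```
solid part
  facet normal 0.0000 0.0000 -1.0000
    outer loop
      vertex 8.305 28.585 0.000
      vertex 8.305 0.000 0.000
      vertex 0.000 0.000 0.000
    endloop
  endfacet
  facet normal 0.0000 0.0000 -1.0000
    outer loop
      vertex 0.000 28.585 0.000
      vertex 8.305 28.585 0.000
      vertex 0.000 0.000 0.000
    endloop
  endfacet
  facet normal 0.0000 0.0000 1.0000
    outer loop
      vertex 0.000 0.000 17.279
      vertex 8.305 0.000 17.279
      vertex 8.305 28.585 17.279
    endloop
  endfacet
  facet normal 0.0000 0.0000 1.0000
    outer loop
      vertex 0.000 0.000 17.279
      vertex 8.305 28.585 17.279
      vertex 0.000 28.585 17.279
    endloop
  endfacet
  facet normal 0.0000 -1.0000 0.0000
    outer loop
      vertex 0.000 0.000 0.000
      vertex 8.305 0.000 0.000
      vertex 8.305 0.000 17.279
    endloop
  endfacet
  facet normal 0.0000 -1.0000 0.0000
    outer loop
      vertex 0.000 0.000 0.000
      vertex 8.305 0.000 17.279
      vertex 0.000 0.000 17.279
    endloop
  endfacet
  facet normal 0.0000 1.0000 0.0000
    outer loop
      vertex 8.305 28.585 17.279
      vertex 8.305 28.585 0.000
      vertex 0.000 28.585 0.000
    endloop
  endfacet
  facet normal 0.0000 1.0000 0.0000
    outer loop
      vertex 0.000 28.585 17.279
      vertex 8.305 28.585 17.279
      vertex 0.000 28.585 0.000
    endloop
  endfacet
  facet normal -1.0000 0.0000 0.0000
    outer loop
      vertex 0.000 28.585 17.279
      vertex 0.000 28.585 0.000
      vertex 0.000 0.000 0.000
    endloop
  endfacet
  facet normal -1.0000 0.0000 0.0000
    outer loop
      vertex 0.000 0.000 17.279
      vertex 0.000 28.585 17.279
      vertex 0.000 0.000 0.000
    endloop
  endfacet
  facet normal 1.0000 0.0000 0.0000
    outer loop
      vertex 8.305 0.000 0.000
      vertex 8.305 28.585 0.000
      vertex 8.305 28.585 17.279
    endloop
  endfacet
  facet normal 1.0000 0.0000 0.0000
    outer loop
      vertex 8.305 0.000 0.000
      vertex 8.305 28.585 17.279
      vertex 8.305 0.000 17.279
    endloop
  endfacet
endsolid part

The G0 Z moves step by Δz≈2.468 mm. Every layer's G1 loop is the same polygon, so the solid is a straight extrusion of it from z=0 to z≈17.3. Closing with flat bottom and top caps and triangulating gives 12 facets — a rectangular box, roughly 8.3 × 28.6 mm footprint and 17.3 mm tall.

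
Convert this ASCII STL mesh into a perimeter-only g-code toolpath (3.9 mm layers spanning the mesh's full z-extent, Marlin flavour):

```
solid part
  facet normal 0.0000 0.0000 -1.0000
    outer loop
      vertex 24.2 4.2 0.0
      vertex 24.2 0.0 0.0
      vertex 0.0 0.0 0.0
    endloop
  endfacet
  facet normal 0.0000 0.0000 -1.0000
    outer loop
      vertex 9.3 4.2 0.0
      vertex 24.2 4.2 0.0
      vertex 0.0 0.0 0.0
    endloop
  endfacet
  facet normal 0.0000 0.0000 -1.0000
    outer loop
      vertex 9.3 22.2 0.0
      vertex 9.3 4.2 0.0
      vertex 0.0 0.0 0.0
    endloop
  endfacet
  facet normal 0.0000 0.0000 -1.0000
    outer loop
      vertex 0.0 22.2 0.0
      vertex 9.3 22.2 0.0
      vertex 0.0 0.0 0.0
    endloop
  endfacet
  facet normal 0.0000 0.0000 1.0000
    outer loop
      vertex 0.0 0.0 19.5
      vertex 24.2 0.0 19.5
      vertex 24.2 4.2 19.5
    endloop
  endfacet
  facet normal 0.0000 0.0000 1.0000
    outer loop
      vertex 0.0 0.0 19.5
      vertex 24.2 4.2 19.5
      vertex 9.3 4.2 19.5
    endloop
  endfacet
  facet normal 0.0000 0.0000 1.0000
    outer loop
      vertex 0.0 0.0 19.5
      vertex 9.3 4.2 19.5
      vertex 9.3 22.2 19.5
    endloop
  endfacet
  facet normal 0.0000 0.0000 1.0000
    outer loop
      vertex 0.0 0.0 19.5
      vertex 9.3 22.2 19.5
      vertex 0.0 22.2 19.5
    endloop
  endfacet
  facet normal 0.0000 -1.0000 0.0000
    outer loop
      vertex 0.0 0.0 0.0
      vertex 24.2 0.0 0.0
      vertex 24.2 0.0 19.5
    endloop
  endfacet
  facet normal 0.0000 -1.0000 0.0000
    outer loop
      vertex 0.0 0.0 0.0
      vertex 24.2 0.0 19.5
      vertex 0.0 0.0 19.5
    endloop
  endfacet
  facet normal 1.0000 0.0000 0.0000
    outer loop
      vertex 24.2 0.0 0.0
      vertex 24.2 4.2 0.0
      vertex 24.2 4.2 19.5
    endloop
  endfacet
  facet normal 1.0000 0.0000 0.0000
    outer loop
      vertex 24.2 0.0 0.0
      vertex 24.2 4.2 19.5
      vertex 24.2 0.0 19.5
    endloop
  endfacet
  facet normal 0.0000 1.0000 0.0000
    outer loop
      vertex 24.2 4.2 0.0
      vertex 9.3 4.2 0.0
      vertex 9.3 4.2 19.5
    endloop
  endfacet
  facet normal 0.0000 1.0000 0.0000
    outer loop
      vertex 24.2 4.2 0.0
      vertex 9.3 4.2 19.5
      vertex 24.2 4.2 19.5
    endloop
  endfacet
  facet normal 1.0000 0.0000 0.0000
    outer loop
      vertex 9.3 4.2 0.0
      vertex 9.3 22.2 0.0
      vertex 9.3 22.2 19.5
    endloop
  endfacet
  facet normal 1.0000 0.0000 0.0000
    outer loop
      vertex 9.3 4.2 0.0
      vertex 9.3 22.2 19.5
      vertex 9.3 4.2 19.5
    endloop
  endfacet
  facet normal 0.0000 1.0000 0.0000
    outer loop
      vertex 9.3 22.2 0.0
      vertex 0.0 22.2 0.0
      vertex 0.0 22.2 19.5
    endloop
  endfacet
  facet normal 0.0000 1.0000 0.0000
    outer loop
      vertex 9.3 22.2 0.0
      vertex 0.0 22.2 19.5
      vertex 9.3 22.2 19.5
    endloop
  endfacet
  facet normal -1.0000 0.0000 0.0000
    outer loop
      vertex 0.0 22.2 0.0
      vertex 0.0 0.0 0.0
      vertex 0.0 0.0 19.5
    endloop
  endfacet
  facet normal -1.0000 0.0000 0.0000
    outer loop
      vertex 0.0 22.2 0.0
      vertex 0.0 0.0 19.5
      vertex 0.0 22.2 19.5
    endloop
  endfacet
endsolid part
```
; perimeter-only toolpath
G21 ; units = mm
G90 ; absolute positioning
G28 ; home
; layer 1
G0 Z3.9
G0 X0.0 Y0.0
G1 X24.2 Y0.0
G1 X24.2 Y4.2
G1 X9.3 Y4.2
G1 X9.3 Y22.2
G1 X0.0 Y22.2
G1 X0.0 Y0.0
; layer 2
G0 Z7.8
G0 X0.0 Y0.0
G1 X24.2 Y0.0
G1 X24.2 Y4.2
G1 X9.3 Y4.2
G1 X9.3 Y22.2
G1 X0.0 Y22.2
G1 X0.0 Y0.0
; layer 3
G0 Z11.7
G0 X0.0 Y0.0
G1 X24.2 Y0.0
G1 X24.2 Y4.2
G1 X9.3 Y4.2
G1 X9.3 Y22.2
G1 X0.0 Y22.2
G1 X0.0 Y0.0
; layer 4
G0 Z15.6
G0 X0.0 Y0.0
G1 X24.2 Y0.0
G1 X24.2 Y4.2
G1 X9.3 Y4.2
G1 X9.3 Y22.2
G1 X0.0 Y22.2
G1 X0.0 Y0.0
; layer 5
G0 Z19.5
G0 X0.0 Y0.0
G1 X24.2 Y0.0
G1 X24.2 Y4.2
G1 X9.3 Y4.2
G1 X9.3 Y22.2
G1 X0.0 Y22.2
G1 X0.0 Y0.0
M2 ; end

The solid is an L-shaped prism: outer 24.2 × 22.2 mm, arm thicknesses ≈ 4.2 mm (horizontal) and 9.3 mm (vertical), extruded 19.5 mm in z. Slicing at Δz = 3.9 mm — 5 equal slices spanning the solid's height, so layer i sits at z = i·h/5 — gives 5 non-empty perimeters. Each is a 6-segment closed polygon; G0 lifts to the layer z and rapids to the start vertex, then G1 traces the edges.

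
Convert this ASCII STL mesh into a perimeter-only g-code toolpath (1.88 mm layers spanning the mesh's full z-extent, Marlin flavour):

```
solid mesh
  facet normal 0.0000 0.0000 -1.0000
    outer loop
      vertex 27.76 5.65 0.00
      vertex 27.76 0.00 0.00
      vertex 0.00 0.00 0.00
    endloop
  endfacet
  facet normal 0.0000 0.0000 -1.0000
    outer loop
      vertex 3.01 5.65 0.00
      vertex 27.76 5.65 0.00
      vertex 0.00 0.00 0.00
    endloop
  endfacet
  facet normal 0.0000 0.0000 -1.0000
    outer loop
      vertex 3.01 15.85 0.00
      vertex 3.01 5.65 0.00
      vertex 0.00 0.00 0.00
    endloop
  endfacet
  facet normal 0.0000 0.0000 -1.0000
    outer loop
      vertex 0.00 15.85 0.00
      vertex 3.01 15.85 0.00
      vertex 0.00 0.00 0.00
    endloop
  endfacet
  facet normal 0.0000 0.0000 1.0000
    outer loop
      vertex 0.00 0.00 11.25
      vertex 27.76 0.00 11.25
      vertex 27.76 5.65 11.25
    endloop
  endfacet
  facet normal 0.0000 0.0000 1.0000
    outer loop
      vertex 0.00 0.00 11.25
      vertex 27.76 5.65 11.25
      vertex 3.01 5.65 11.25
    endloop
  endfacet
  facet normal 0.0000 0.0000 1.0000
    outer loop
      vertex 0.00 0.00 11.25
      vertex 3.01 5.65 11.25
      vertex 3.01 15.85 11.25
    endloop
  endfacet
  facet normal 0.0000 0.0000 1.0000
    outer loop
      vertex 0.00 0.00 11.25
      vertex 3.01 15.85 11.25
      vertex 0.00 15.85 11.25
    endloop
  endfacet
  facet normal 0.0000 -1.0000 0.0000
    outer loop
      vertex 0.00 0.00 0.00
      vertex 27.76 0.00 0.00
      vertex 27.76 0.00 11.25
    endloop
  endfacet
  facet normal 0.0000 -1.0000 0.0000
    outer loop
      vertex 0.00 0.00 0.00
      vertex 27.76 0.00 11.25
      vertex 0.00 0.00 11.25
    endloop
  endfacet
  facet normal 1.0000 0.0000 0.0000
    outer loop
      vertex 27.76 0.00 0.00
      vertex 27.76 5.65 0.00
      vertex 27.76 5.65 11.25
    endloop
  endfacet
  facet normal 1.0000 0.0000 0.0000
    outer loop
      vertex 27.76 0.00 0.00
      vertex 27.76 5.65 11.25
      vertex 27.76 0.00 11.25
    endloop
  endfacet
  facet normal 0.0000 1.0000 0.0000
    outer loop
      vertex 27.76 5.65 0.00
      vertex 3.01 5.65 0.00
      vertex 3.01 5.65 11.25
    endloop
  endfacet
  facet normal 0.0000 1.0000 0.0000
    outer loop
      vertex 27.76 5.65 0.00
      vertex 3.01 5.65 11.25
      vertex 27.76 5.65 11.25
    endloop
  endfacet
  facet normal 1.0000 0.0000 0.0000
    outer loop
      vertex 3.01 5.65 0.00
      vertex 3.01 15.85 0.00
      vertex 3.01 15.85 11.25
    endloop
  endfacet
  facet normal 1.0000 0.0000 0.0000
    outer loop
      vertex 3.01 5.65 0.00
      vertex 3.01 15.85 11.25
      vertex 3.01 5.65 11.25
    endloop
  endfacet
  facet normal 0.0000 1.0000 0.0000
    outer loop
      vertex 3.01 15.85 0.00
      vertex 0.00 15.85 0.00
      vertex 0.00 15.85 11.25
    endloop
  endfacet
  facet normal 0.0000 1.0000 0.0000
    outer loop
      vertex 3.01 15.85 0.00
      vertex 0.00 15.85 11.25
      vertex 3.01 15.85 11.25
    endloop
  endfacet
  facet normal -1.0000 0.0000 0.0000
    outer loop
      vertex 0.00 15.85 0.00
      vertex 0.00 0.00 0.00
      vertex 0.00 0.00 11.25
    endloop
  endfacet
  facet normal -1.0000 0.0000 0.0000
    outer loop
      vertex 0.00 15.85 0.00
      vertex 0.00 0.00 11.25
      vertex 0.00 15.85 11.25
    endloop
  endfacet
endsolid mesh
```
; perimeter-only toolpath
G21 ; units = mm
G90 ; absolute positioning
G28 ; home
; layer 1
G0 Z1.88
G0 X0.00 Y0.00
G1 X27.76 Y0.00
G1 X27.76 Y5.65
G1 X3.01 Y5.65
G1 X3.01 Y15.85
G1 X0.00 Y15.85
G1 X0.00 Y0.00
; layer 2
G0 Z3.75
G0 X0.00 Y0.00
G1 X27.76 Y0.00
G1 X27.76 Y5.65
G1 X3.01 Y5.65
G1 X3.01 Y15.85
G1 X0.00 Y15.85
G1 X0.00 Y0.00
; layer 3
G0 Z5.62
G0 X0.00 Y0.00
G1 X27.76 Y0.00
G1 X27.76 Y5.65
G1 X3.01 Y5.65
G1 X3.01 Y15.85
G1 X0.00 Y15.85
G1 X0.00 Y0.00
; layer 4
G0 Z7.50
G0 X0.00 Y0.00
G1 X27.76 Y0.00
G1 X27.76 Y5.65
G1 X3.01 Y5.65
G1 X3.01 Y15.85
G1 X0.00 Y15.85
G1 X0.00 Y0.00
; layer 5
G0 Z9.38
G0 X0.00 Y0.00
G1 X27.76 Y0.00
G1 X27.76 Y5.65
G1 X3.01 Y5.65
G1 X3.01 Y15.85
G1 X0.00 Y15.85
G1 X0.00 Y0.00
; layer 6
G0 Z11.25
G0 X0.00 Y0.00
G1 X27.76 Y0.00
G1 X27.76 Y5.65
G1 X3.01 Y5.65
G1 X3.01 Y15.85
G1 X0.00 Y15.85
G1 X0.00 Y0.00
M2 ; end

The solid is an L-shaped prism: outer 27.8 × 15.8 mm, arm thicknesses ≈ 5.65 mm (horizontal) and 3.01 mm (vertical), extruded 11.2 mm in z. Slicing at Δz = 1.88 mm — 6 equal slices spanning the solid's height, so layer i sits at z = i·h/6 — gives 6 non-empty perimeters. Each is a 6-segment closed polygon; G0 lifts to the layer z and rapids to the start vertex, then G1 traces the edges.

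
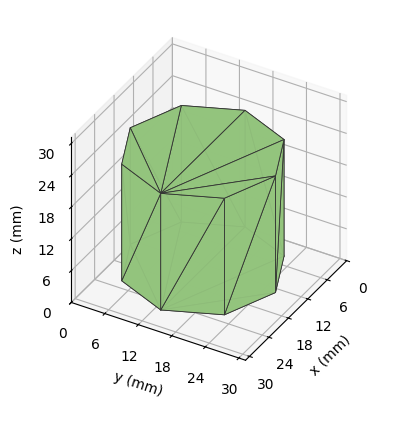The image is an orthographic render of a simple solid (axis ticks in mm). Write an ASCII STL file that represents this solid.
Reading the render: the shape is a regular 8-sided prism (a cylinder approximated with 8 flat sides), circumscribed radius ≈ 13 mm, height ≈ 22 mm (dimensions read to the nearest mm from the axis ticks). For the STL, each face is triangulated and given an outward normal.

solid part
  facet normal 0.0000 0.0000 -1.0000
    outer loop
      vertex 13.000 26.000 0.000
      vertex 22.192 22.192 0.000
      vertex 26.000 13.000 0.000
    endloop
  endfacet
  facet normal 0.0000 0.0000 -1.0000
    outer loop
      vertex 3.808 22.192 0.000
      vertex 13.000 26.000 0.000
      vertex 26.000 13.000 0.000
    endloop
  endfacet
  facet normal 0.0000 0.0000 -1.0000
    outer loop
      vertex 0.000 13.000 0.000
      vertex 3.808 22.192 0.000
      vertex 26.000 13.000 0.000
    endloop
  endfacet
  facet normal 0.0000 0.0000 -1.0000
    outer loop
      vertex 3.808 3.808 0.000
      vertex 0.000 13.000 0.000
      vertex 26.000 13.000 0.000
    endloop
  endfacet
  facet normal 0.0000 0.0000 -1.0000
    outer loop
      vertex 13.000 0.000 0.000
      vertex 3.808 3.808 0.000
      vertex 26.000 13.000 0.000
    endloop
  endfacet
  facet normal 0.0000 0.0000 -1.0000
    outer loop
      vertex 22.192 3.808 0.000
      vertex 13.000 0.000 0.000
      vertex 26.000 13.000 0.000
    endloop
  endfacet
  facet normal 0.0000 0.0000 1.0000
    outer loop
      vertex 26.000 13.000 22.000
      vertex 22.192 22.192 22.000
      vertex 13.000 26.000 22.000
    endloop
  endfacet
  facet normal 0.0000 0.0000 1.0000
    outer loop
      vertex 26.000 13.000 22.000
      vertex 13.000 26.000 22.000
      vertex 3.808 22.192 22.000
    endloop
  endfacet
  facet normal 0.0000 0.0000 1.0000
    outer loop
      vertex 26.000 13.000 22.000
      vertex 3.808 22.192 22.000
      vertex 0.000 13.000 22.000
    endloop
  endfacet
  facet normal 0.0000 0.0000 1.0000
    outer loop
      vertex 26.000 13.000 22.000
      vertex 0.000 13.000 22.000
      vertex 3.808 3.808 22.000
    endloop
  endfacet
  facet normal 0.0000 0.0000 1.0000
    outer loop
      vertex 26.000 13.000 22.000
      vertex 3.808 3.808 22.000
      vertex 13.000 0.000 22.000
    endloop
  endfacet
  facet normal 0.0000 0.0000 1.0000
    outer loop
      vertex 26.000 13.000 22.000
      vertex 13.000 0.000 22.000
      vertex 22.192 3.808 22.000
    endloop
  endfacet
  facet normal 0.9239 0.3827 0.0000
    outer loop
      vertex 26.000 13.000 0.000
      vertex 22.192 22.192 0.000
      vertex 22.192 22.192 22.000
    endloop
  endfacet
  facet normal 0.9239 0.3827 0.0000
    outer loop
      vertex 26.000 13.000 0.000
      vertex 22.192 22.192 22.000
      vertex 26.000 13.000 22.000
    endloop
  endfacet
  facet normal 0.3827 0.9239 0.0000
    outer loop
      vertex 22.192 22.192 0.000
      vertex 13.000 26.000 0.000
      vertex 13.000 26.000 22.000
    endloop
  endfacet
  facet normal 0.3827 0.9239 0.0000
    outer loop
      vertex 22.192 22.192 0.000
      vertex 13.000 26.000 22.000
      vertex 22.192 22.192 22.000
    endloop
  endfacet
  facet normal -0.3827 0.9239 0.0000
    outer loop
      vertex 13.000 26.000 0.000
      vertex 3.808 22.192 0.000
      vertex 3.808 22.192 22.000
    endloop
  endfacet
  facet normal -0.3827 0.9239 0.0000
    outer loop
      vertex 13.000 26.000 0.000
      vertex 3.808 22.192 22.000
      vertex 13.000 26.000 22.000
    endloop
  endfacet
  facet normal -0.9239 0.3827 0.0000
    outer loop
      vertex 3.808 22.192 0.000
      vertex 0.000 13.000 0.000
      vertex 0.000 13.000 22.000
    endloop
  endfacet
  facet normal -0.9239 0.3827 0.0000
    outer loop
      vertex 3.808 22.192 0.000
      vertex 0.000 13.000 22.000
      vertex 3.808 22.192 22.000
    endloop
  endfacet
  facet normal -0.9239 -0.3827 0.0000
    outer loop
      vertex 0.000 13.000 0.000
      vertex 3.808 3.808 0.000
      vertex 3.808 3.808 22.000
    endloop
  endfacet
  facet normal -0.9239 -0.3827 0.0000
    outer loop
      vertex 0.000 13.000 0.000
      vertex 3.808 3.808 22.000
      vertex 0.000 13.000 22.000
    endloop
  endfacet
  facet normal -0.3827 -0.9239 0.0000
    outer loop
      vertex 3.808 3.808 0.000
      vertex 13.000 0.000 0.000
      vertex 13.000 0.000 22.000
    endloop
  endfacet
  facet normal -0.3827 -0.9239 0.0000
    outer loop
      vertex 3.808 3.808 0.000
      vertex 13.000 0.000 22.000
      vertex 3.808 3.808 22.000
    endloop
  endfacet
  facet normal 0.3827 -0.9239 0.0000
    outer loop
      vertex 13.000 0.000 0.000
      vertex 22.192 3.808 0.000
      vertex 22.192 3.808 22.000
    endloop
  endfacet
  facet normal 0.3827 -0.9239 0.0000
    outer loop
      vertex 13.000 0.000 0.000
      vertex 22.192 3.808 22.000
      vertex 13.000 0.000 22.000
    endloop
  endfacet
  facet normal 0.9239 -0.3827 0.0000
    outer loop
      vertex 22.192 3.808 0.000
      vertex 26.000 13.000 0.000
      vertex 26.000 13.000 22.000
    endloop
  endfacet
  facet normal 0.9239 -0.3827 0.0000
    outer loop
      vertex 22.192 3.808 0.000
      vertex 26.000 13.000 22.000
      vertex 22.192 3.808 22.000
    endloop
  endfacet
endsolid part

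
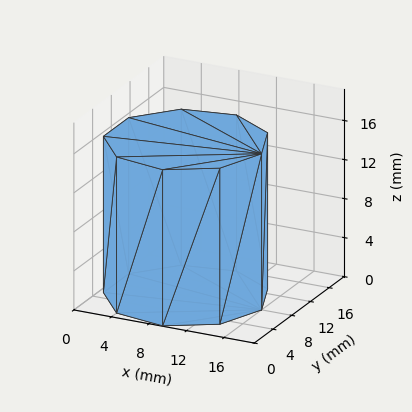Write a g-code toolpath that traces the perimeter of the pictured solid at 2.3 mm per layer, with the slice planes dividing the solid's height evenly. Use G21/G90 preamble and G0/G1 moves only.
Reading the render: the shape is a regular 9-sided prism (a cylinder approximated with 9 flat sides), circumscribed radius ≈ 8 mm, height ≈ 16 mm (dimensions read to the nearest mm from the axis ticks). For the g-code, the solid's height is divided into equal slices at the stated Δz and each level perimeter traced with G1 moves after a G0 lift.

; perimeter-only toolpath
G21 ; units = mm
G90 ; absolute positioning
G28 ; home
; layer 1
G0 Z2.3
G0 X16.0 Y8.0
G1 X14.1 Y13.1
G1 X9.4 Y15.9
G1 X4.0 Y14.9
G1 X0.5 Y10.7
G1 X0.5 Y5.3
G1 X4.0 Y1.1
G1 X9.4 Y0.1
G1 X14.1 Y2.9
G1 X16.0 Y8.0
; layer 2
G0 Z4.6
G0 X16.0 Y8.0
G1 X14.1 Y13.1
G1 X9.4 Y15.9
G1 X4.0 Y14.9
G1 X0.5 Y10.7
G1 X0.5 Y5.3
G1 X4.0 Y1.1
G1 X9.4 Y0.1
G1 X14.1 Y2.9
G1 X16.0 Y8.0
; layer 3
G0 Z6.9
G0 X16.0 Y8.0
G1 X14.1 Y13.1
G1 X9.4 Y15.9
G1 X4.0 Y14.9
G1 X0.5 Y10.7
G1 X0.5 Y5.3
G1 X4.0 Y1.1
G1 X9.4 Y0.1
G1 X14.1 Y2.9
G1 X16.0 Y8.0
; layer 4
G0 Z9.1
G0 X16.0 Y8.0
G1 X14.1 Y13.1
G1 X9.4 Y15.9
G1 X4.0 Y14.9
G1 X0.5 Y10.7
G1 X0.5 Y5.3
G1 X4.0 Y1.1
G1 X9.4 Y0.1
G1 X14.1 Y2.9
G1 X16.0 Y8.0
; layer 5
G0 Z11.4
G0 X16.0 Y8.0
G1 X14.1 Y13.1
G1 X9.4 Y15.9
G1 X4.0 Y14.9
G1 X0.5 Y10.7
G1 X0.5 Y5.3
G1 X4.0 Y1.1
G1 X9.4 Y0.1
G1 X14.1 Y2.9
G1 X16.0 Y8.0
; layer 6
G0 Z13.7
G0 X16.0 Y8.0
G1 X14.1 Y13.1
G1 X9.4 Y15.9
G1 X4.0 Y14.9
G1 X0.5 Y10.7
G1 X0.5 Y5.3
G1 X4.0 Y1.1
G1 X9.4 Y0.1
G1 X14.1 Y2.9
G1 X16.0 Y8.0
; layer 7
G0 Z16.0
G0 X16.0 Y8.0
G1 X14.1 Y13.1
G1 X9.4 Y15.9
G1 X4.0 Y14.9
G1 X0.5 Y10.7
G1 X0.5 Y5.3
G1 X4.0 Y1.1
G1 X9.4 Y0.1
G1 X14.1 Y2.9
G1 X16.0 Y8.0
M2 ; end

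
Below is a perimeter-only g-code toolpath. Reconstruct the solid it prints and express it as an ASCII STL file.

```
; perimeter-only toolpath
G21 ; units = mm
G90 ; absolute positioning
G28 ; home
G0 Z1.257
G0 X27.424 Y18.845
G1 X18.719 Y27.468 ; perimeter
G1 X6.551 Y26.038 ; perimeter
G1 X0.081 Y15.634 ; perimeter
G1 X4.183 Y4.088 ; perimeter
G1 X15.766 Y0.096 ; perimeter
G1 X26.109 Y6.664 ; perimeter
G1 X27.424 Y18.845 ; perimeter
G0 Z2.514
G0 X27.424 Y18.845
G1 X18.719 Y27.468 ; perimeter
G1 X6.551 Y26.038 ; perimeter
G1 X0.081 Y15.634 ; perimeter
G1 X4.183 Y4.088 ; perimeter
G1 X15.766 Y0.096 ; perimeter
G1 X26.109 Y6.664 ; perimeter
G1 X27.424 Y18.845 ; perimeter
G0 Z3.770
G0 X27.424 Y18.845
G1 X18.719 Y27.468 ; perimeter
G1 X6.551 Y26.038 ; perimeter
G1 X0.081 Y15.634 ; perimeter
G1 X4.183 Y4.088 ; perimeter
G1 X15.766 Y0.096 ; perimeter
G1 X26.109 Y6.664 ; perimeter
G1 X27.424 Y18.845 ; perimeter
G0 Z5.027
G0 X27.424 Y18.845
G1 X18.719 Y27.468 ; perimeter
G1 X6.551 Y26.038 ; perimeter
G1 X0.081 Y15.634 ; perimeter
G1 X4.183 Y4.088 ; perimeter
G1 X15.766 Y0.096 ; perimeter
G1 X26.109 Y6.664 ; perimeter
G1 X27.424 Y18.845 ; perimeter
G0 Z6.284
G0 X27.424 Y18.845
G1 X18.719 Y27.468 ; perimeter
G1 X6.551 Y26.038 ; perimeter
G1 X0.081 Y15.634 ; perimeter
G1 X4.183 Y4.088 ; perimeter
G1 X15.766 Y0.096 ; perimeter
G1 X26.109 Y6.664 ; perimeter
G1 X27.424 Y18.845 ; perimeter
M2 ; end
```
solid part
  facet normal 0.0000 0.0000 -1.0000
    outer loop
      vertex 6.551 26.038 0.000
      vertex 18.719 27.468 0.000
      vertex 27.424 18.845 0.000
    endloop
  endfacet
  facet normal 0.0000 0.0000 -1.0000
    outer loop
      vertex 0.081 15.634 0.000
      vertex 6.551 26.038 0.000
      vertex 27.424 18.845 0.000
    endloop
  endfacet
  facet normal 0.0000 0.0000 -1.0000
    outer loop
      vertex 4.183 4.088 0.000
      vertex 0.081 15.634 0.000
      vertex 27.424 18.845 0.000
    endloop
  endfacet
  facet normal 0.0000 0.0000 -1.0000
    outer loop
      vertex 15.766 0.096 0.000
      vertex 4.183 4.088 0.000
      vertex 27.424 18.845 0.000
    endloop
  endfacet
  facet normal 0.0000 0.0000 -1.0000
    outer loop
      vertex 26.109 6.664 0.000
      vertex 15.766 0.096 0.000
      vertex 27.424 18.845 0.000
    endloop
  endfacet
  facet normal 0.0000 0.0000 1.0000
    outer loop
      vertex 27.424 18.845 6.284
      vertex 18.719 27.468 6.284
      vertex 6.551 26.038 6.284
    endloop
  endfacet
  facet normal 0.0000 0.0000 1.0000
    outer loop
      vertex 27.424 18.845 6.284
      vertex 6.551 26.038 6.284
      vertex 0.081 15.634 6.284
    endloop
  endfacet
  facet normal 0.0000 0.0000 1.0000
    outer loop
      vertex 27.424 18.845 6.284
      vertex 0.081 15.634 6.284
      vertex 4.183 4.088 6.284
    endloop
  endfacet
  facet normal 0.0000 0.0000 1.0000
    outer loop
      vertex 27.424 18.845 6.284
      vertex 4.183 4.088 6.284
      vertex 15.766 0.096 6.284
    endloop
  endfacet
  facet normal 0.0000 0.0000 1.0000
    outer loop
      vertex 27.424 18.845 6.284
      vertex 15.766 0.096 6.284
      vertex 26.109 6.664 6.284
    endloop
  endfacet
  facet normal 0.7038 0.7104 0.0000
    outer loop
      vertex 27.424 18.845 0.000
      vertex 18.719 27.468 0.000
      vertex 18.719 27.468 6.284
    endloop
  endfacet
  facet normal 0.7038 0.7104 0.0000
    outer loop
      vertex 27.424 18.845 0.000
      vertex 18.719 27.468 6.284
      vertex 27.424 18.845 6.284
    endloop
  endfacet
  facet normal -0.1167 0.9932 0.0000
    outer loop
      vertex 18.719 27.468 0.000
      vertex 6.551 26.038 0.000
      vertex 6.551 26.038 6.284
    endloop
  endfacet
  facet normal -0.1167 0.9932 0.0000
    outer loop
      vertex 18.719 27.468 0.000
      vertex 6.551 26.038 6.284
      vertex 18.719 27.468 6.284
    endloop
  endfacet
  facet normal -0.8492 0.5281 0.0000
    outer loop
      vertex 6.551 26.038 0.000
      vertex 0.081 15.634 0.000
      vertex 0.081 15.634 6.284
    endloop
  endfacet
  facet normal -0.8492 0.5281 0.0000
    outer loop
      vertex 6.551 26.038 0.000
      vertex 0.081 15.634 6.284
      vertex 6.551 26.038 6.284
    endloop
  endfacet
  facet normal -0.9423 -0.3348 0.0000
    outer loop
      vertex 0.081 15.634 0.000
      vertex 4.183 4.088 0.000
      vertex 4.183 4.088 6.284
    endloop
  endfacet
  facet normal -0.9423 -0.3348 0.0000
    outer loop
      vertex 0.081 15.634 0.000
      vertex 4.183 4.088 6.284
      vertex 0.081 15.634 6.284
    endloop
  endfacet
  facet normal -0.3258 -0.9454 0.0000
    outer loop
      vertex 4.183 4.088 0.000
      vertex 15.766 0.096 0.000
      vertex 15.766 0.096 6.284
    endloop
  endfacet
  facet normal -0.3258 -0.9454 0.0000
    outer loop
      vertex 4.183 4.088 0.000
      vertex 15.766 0.096 6.284
      vertex 4.183 4.088 6.284
    endloop
  endfacet
  facet normal 0.5361 -0.8442 0.0000
    outer loop
      vertex 15.766 0.096 0.000
      vertex 26.109 6.664 0.000
      vertex 26.109 6.664 6.284
    endloop
  endfacet
  facet normal 0.5361 -0.8442 0.0000
    outer loop
      vertex 15.766 0.096 0.000
      vertex 26.109 6.664 6.284
      vertex 15.766 0.096 6.284
    endloop
  endfacet
  facet normal 0.9942 -0.1073 0.0000
    outer loop
      vertex 26.109 6.664 0.000
      vertex 27.424 18.845 0.000
      vertex 27.424 18.845 6.284
    endloop
  endfacet
  facet normal 0.9942 -0.1073 0.0000
    outer loop
      vertex 26.109 6.664 0.000
      vertex 27.424 18.845 6.284
      vertex 26.109 6.664 6.284
    endloop
  endfacet
endsolid part

The G0 Z moves step by Δz≈1.257 mm. Every layer's G1 loop is the same polygon, so the solid is a straight extrusion of it from z=0 to z≈6.28. Closing with flat bottom and top caps and triangulating gives 24 facets — a regular 7-sided prism (a cylinder approximated with 7 flat sides), circumscribed radius ≈ 14.1 mm, height ≈ 6.28 mm.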